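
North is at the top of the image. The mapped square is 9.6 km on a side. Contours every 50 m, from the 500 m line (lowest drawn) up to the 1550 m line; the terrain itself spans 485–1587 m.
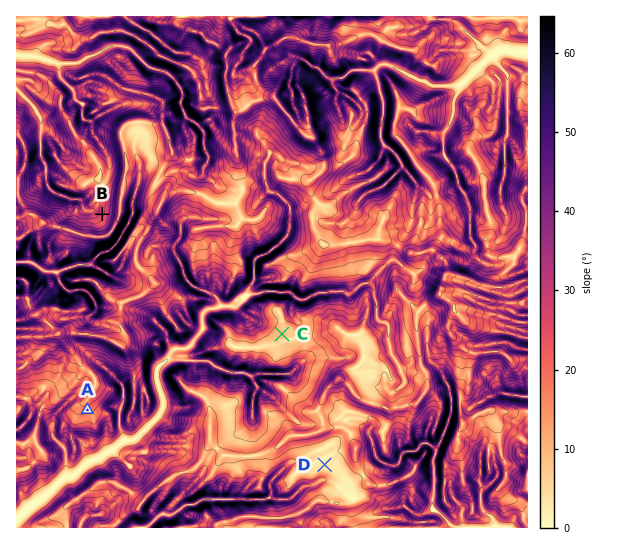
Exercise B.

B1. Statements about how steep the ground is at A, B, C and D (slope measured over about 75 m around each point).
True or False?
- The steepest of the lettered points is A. False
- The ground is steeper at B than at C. True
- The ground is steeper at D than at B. False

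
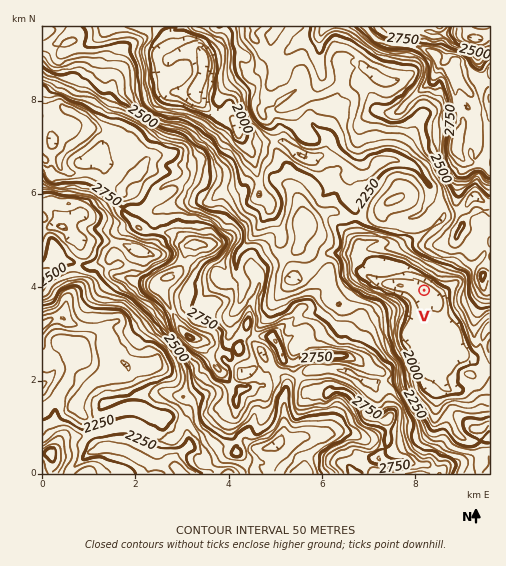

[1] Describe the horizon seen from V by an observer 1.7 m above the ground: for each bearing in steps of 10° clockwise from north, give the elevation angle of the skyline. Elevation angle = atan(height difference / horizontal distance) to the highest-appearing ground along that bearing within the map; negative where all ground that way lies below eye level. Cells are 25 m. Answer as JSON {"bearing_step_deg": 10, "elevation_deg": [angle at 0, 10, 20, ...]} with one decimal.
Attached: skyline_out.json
{"bearing_step_deg": 10, "elevation_deg": [27.9, 29.9, 30.7, 30.0, 28.3, 26.9, 24.9, 24.9, 27.3, 24.9, 21.0, 18.0, 14.7, 10.6, 5.5, 5.3, 8.2, 9.6, 12.2, 15.8, 18.2, 21.0, 21.8, 22.3, 22.9, 23.0, 19.4, 15.3, 14.2, 11.5, 11.3, 9.9, 12.6, 16.2, 19.7, 24.5]}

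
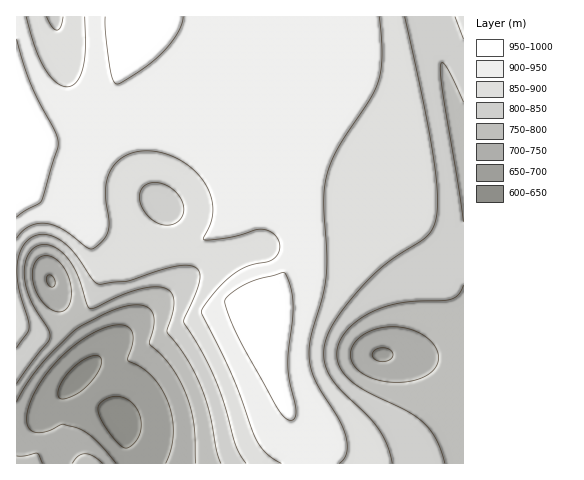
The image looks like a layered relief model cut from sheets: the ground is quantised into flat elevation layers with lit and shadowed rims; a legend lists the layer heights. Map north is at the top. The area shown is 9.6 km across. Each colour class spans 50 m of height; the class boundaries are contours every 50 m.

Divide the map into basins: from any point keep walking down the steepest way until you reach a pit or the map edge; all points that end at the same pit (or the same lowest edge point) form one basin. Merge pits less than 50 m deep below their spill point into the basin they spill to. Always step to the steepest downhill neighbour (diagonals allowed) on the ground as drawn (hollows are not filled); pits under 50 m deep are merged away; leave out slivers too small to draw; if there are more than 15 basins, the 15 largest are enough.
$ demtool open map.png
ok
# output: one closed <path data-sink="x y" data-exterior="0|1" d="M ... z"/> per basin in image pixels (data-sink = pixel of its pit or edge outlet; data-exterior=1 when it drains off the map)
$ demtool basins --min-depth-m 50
<path data-sink="382 355" data-exterior="0" d="M463 16l-347 1 2 15 20-1 15 6 14 11 31 33 25 36 15 30 11 34 6 35 10 1 12 4 9 8 5 10 1 19-2 7-6 9-22 20-2 5 0 9 13 61 17 47 14 25 4 23 156-1z"/><path data-sink="117 423" data-exterior="0" d="M138 31l-19 1 0 43-4 19-10 21-11 11-23 12-16 4-10-1-29-11 0 59 31 11 19 12 15 16 10 14 9 28 0 16-4 12-13 16-20 15-15 5-9 0-23-9 0 138 291 1 1-11-4-12-14-25-17-47-13-61 0-9 2-5 22-20 6-9 2-7-1-19-5-10-9-8-12-4-10-1-4-30-9-27-15-34-22-35-38-42-14-11z"/><path data-sink="55 17" data-exterior="1" d="M116 16l-100 1 0 112 2 1 27 11 18 0 22-9 20-17 8-14 6-26 0-42z"/><path data-sink="50 280" data-exterior="0" d="M18 190l-2 0 0 133 11 8 12 3 9 0 22-10 24-23 6-15-1-23-12-27-21-24-19-12z"/>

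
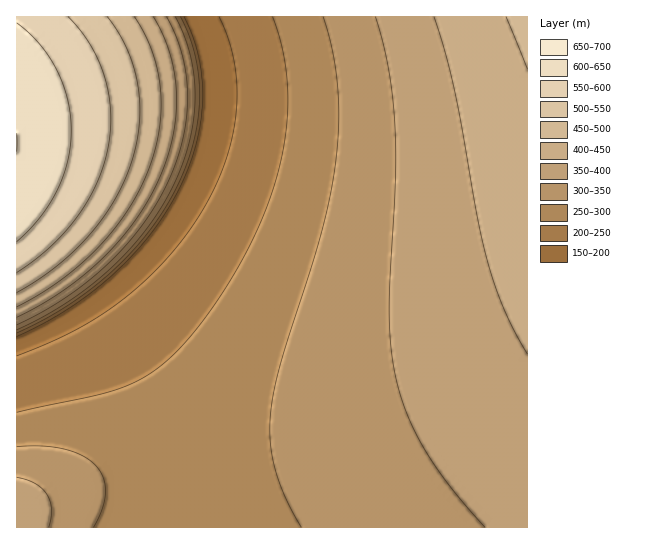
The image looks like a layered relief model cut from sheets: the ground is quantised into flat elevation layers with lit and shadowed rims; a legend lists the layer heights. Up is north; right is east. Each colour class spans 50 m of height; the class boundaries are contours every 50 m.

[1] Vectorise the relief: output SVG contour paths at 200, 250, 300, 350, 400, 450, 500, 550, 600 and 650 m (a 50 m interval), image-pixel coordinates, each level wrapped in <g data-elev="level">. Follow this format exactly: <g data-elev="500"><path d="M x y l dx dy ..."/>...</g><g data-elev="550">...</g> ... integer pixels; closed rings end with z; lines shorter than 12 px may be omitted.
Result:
<g data-elev="200"><path d="M17 336l46-24 26-17 22-19 19-18 19-21 15-22 13-22 10-20 8-24 5-22 3-24-1-21-3-25-6-19-9-21"/><path d="M219 17l9 21 6 23 3 24-1 25-3 25-7 26-11 25-12 24-16 24-19 23-21 22-22 19-23 16-25 15-27 13-33 14"/></g><g data-elev="250"><path d="M17 333l27-14 23-13 21-15 22-18 17-17 19-21 16-22 13-23 11-24 7-21 4-19 3-25-1-20-4-25-6-21-9-18"/><path d="M273 17l9 30 5 32 1 34-4 34-9 35-13 36-17 37-22 36-20 29-20 25-19 18-19 14-18 9-21 7-89 19"/></g><g data-elev="300"><path d="M94 527l8-18 3-16-2-15-8-13-13-10-19-6-21-3-25 1"/><path d="M17 330l24-12 23-13 21-15 22-19 20-19 18-21 14-21 12-21 10-20 8-25 4-22 2-23-1-23-4-21-5-18-10-20"/><path d="M323 17l10 34 5 36 1 38-4 40-6 34-9 38-42 137-6 25-2 23 1 25 5 26 10 26 15 28"/></g><g data-elev="350"><path d="M49 527l2-18-4-15-12-11-18-6"/><path d="M17 325l24-12 22-14 22-16 21-17 18-19 17-20 13-19 12-22 9-22 7-22 4-21 2-23-2-21-4-22-7-20-8-18"/><path d="M375 17l13 52 7 56 0 57-6 128 2 35 4 30 11 38 18 36 26 37 35 41"/></g><g data-elev="400"><path d="M17 317l24-12 21-14 21-16 18-16 18-18 15-19 13-20 11-21 9-22 6-21 3-21 1-22-2-21-5-20-7-19-10-18"/><path d="M434 17l11 34 9 39 23 127 11 45 16 48 23 44"/></g><g data-elev="450"><path d="M17 307l21-12 22-14 19-16 18-16 15-18 14-18 12-20 9-20 7-20 5-22 2-20 0-20-3-20-5-18-8-19-11-17"/><path d="M506 17l21 52"/></g><g data-elev="500"><path d="M17 293l38-26 18-15 16-16 13-17 12-18 10-19 7-19 5-20 3-18 1-20-2-19-4-19-7-17-9-17-11-16"/></g><g data-elev="550"><path d="M17 273l33-26 27-30 11-16 9-18 6-17 5-17 2-18 1-18-2-19-4-17-6-16-9-16-10-15-12-13"/></g><g data-elev="600"><path d="M17 242l23-24 17-28 11-29 3-31-3-31-11-29-18-26-22-21"/></g><g data-elev="650"><path d="M17 152l0-19"/></g>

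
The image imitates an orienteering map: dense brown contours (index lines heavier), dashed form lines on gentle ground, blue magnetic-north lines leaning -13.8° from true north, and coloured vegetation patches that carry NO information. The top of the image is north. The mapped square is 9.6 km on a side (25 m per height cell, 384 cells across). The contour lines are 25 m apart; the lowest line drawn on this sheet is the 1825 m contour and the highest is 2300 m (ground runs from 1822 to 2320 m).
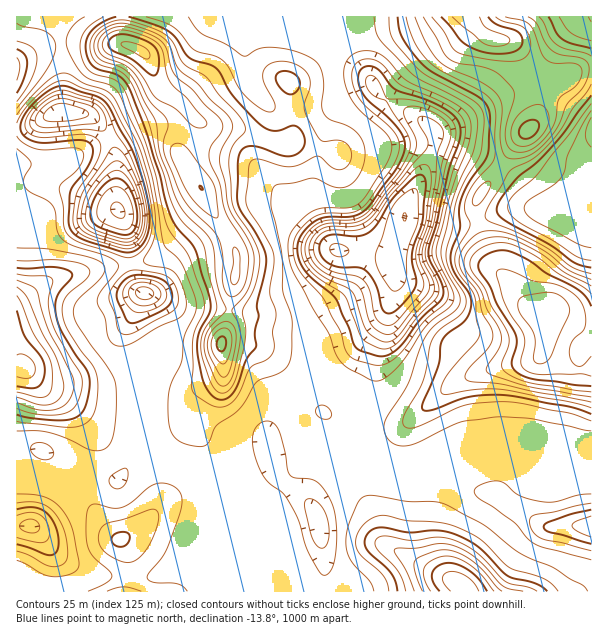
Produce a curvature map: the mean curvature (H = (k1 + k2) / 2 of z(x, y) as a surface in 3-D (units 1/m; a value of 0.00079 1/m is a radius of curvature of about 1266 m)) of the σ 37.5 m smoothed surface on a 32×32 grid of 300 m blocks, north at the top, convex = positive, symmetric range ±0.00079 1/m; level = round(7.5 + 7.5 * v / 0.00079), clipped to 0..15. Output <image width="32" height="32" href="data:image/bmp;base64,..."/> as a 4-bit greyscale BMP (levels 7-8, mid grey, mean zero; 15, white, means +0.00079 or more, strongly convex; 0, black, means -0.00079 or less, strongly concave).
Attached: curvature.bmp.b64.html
<image width="32" height="32" href="data:image/bmp;base64,Qk12AgAAAAAAAHYAAAAoAAAAIAAAACAAAAABAAQAAAAAAAACAAATCwAAEwsAABAAAAAAAAAAAAAAABEREQAiIiIAMzMzAERERABVVVUAZmZmAHd3dwCIiIgAmZmZAKqqqgC7u7sAzMzMAN3d3QDu7u4A////AImYQzRniIiId4ZGnN10d2inV2eGd4d4iIZ2eavJVGeJhVmcqHeIh4lli9uJlleYmBF4mql3d3iKNYmFZ2Z5YjJFmIZ6h4h4mDeHh3Z4hWiHqpiFaIeIiIZph2d4dleZmZiIdmh3iIhpiIhnd3iIiIh1Z4hod4iGaHeIiIiIiIiIVGeIaIiHhWiId3hmiHd3d2aIeGaJdnd4iIh6plZnZVWMuXd2eWlXiIiHdrt1VEVWupp3h3hvVXd4iHdquoiau8uJZ4h0b1V3iYh5eIq765iphWeZc79Zh4lnSJp2ZppmiGWGWqWfhmeZljS7pjaJeHhFmVeFOFiHiIYkiWeLupuIZWYAN1u1aKqpVDM0qprLe8uqZ3eL52qGiVQlrLl5h1aKzc6GeOiYIUdTrM26y1RniIULd1rWiAA2cmyJq4VGeZIBCZidhXuEl0MKl2Q1Z4m3IwmZyiV4rO4xKb9jVnhmeVEqm9lWZ3eMogae13d4iKyDSKyGZWdYmNgVmLdleKq9s1j5d0ere7e8Y4d7tUg0inSJl5qJinZ5yVFHff1mMAAHiHq6hlhmmnMTZWmsiaYWZ2y7d2R6Z6RFeXZ4eImKipNsl4hXzYiAWoiZh3jMmHa5r4WIZ4dodHeapmd4rXdl7/+UVndmeJmIl5retlVndWuEVnd3eHiHaHebmrdW"/>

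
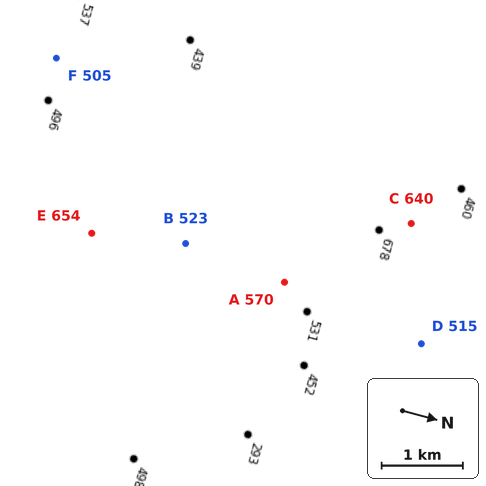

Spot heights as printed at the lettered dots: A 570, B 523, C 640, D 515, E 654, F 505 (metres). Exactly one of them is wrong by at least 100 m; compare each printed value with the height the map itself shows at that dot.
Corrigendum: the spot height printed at E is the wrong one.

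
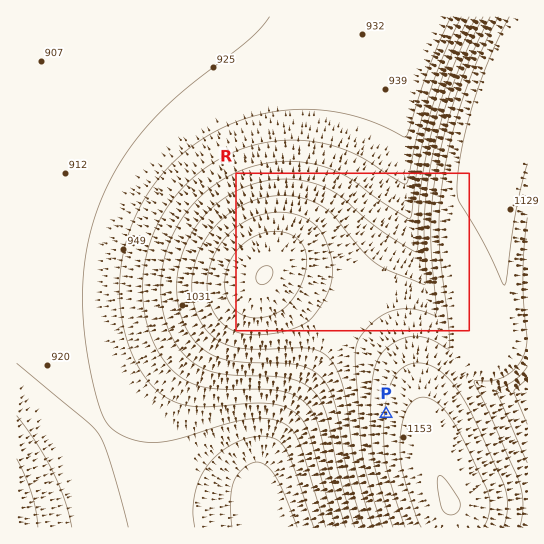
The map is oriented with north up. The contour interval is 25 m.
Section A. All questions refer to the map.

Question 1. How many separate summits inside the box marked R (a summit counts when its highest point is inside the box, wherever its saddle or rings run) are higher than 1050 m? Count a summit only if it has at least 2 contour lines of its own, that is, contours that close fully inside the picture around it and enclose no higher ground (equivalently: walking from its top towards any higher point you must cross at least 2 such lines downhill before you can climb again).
1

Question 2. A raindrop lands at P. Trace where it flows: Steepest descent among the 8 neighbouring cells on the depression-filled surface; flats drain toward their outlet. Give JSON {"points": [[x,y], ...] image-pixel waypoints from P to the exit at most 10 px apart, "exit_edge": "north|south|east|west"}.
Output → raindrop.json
{"points": [[386, 414], [375, 414], [365, 414], [354, 414], [343, 414], [333, 414], [322, 414], [311, 422], [301, 433], [290, 443], [279, 454], [269, 465], [262, 475], [262, 486], [262, 497], [262, 507], [265, 518], [267, 527]], "exit_edge": "south"}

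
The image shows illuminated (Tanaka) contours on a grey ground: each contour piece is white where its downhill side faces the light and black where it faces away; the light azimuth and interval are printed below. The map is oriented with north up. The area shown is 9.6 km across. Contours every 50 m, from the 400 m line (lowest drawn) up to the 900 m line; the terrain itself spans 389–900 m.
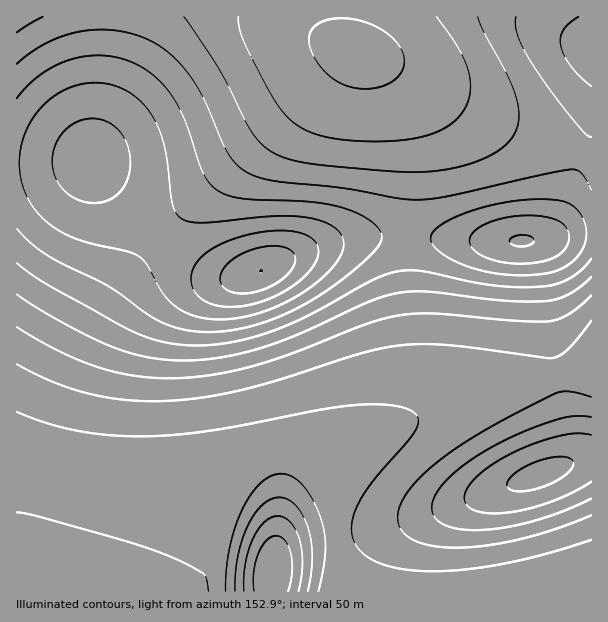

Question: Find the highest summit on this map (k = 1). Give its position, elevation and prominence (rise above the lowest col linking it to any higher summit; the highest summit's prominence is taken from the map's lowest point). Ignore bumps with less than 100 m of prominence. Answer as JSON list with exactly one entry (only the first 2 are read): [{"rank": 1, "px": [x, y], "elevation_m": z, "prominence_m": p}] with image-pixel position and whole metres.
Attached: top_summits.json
[{"rank": 1, "px": [261, 272], "elevation_m": 900, "prominence_m": 511}]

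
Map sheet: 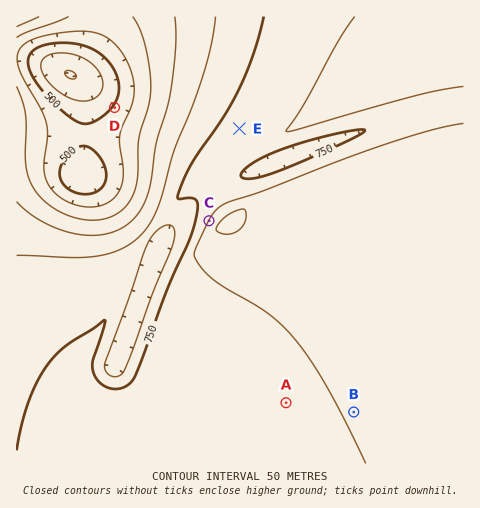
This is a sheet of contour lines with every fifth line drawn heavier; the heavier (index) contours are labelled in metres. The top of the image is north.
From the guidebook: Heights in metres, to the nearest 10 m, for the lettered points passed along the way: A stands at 790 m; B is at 800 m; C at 800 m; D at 510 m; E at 770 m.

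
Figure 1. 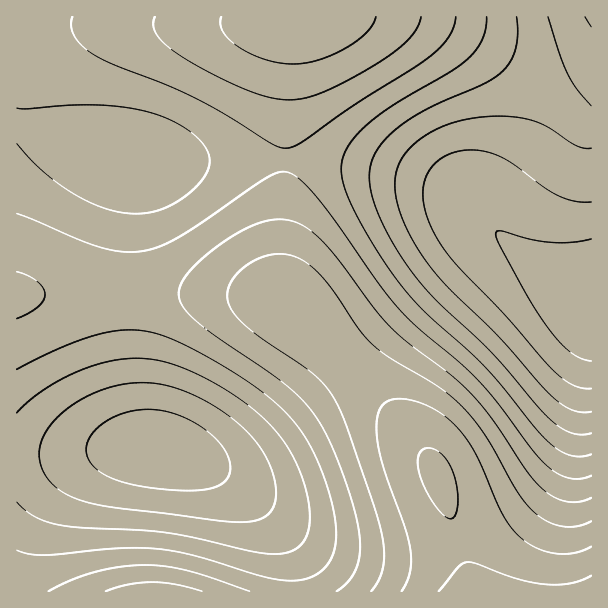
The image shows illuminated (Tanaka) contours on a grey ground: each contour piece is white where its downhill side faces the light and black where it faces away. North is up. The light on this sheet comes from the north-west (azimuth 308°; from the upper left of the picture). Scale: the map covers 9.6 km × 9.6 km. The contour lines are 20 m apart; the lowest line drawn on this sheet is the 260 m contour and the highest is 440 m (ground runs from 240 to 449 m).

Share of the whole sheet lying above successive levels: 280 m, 93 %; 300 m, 85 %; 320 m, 75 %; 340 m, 61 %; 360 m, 44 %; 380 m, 27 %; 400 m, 16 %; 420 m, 7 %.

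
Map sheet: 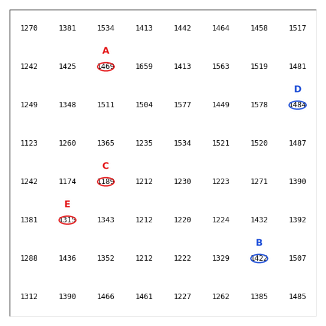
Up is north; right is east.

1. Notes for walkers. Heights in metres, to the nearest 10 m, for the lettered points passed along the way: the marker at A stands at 1470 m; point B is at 1420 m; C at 1190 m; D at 1480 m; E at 1310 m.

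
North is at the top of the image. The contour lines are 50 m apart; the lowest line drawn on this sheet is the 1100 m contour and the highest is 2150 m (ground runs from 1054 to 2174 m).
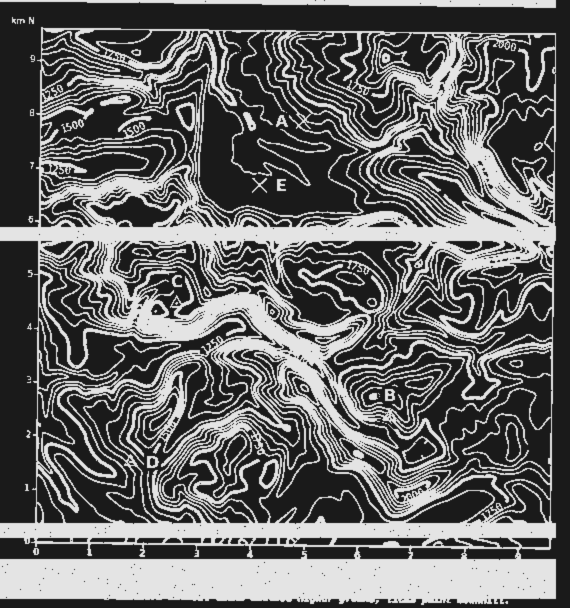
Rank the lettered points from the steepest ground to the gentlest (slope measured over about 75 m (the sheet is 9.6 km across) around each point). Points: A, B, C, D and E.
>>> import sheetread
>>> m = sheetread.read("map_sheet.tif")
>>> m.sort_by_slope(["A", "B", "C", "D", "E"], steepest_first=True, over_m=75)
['B', 'D', 'A', 'C', 'E']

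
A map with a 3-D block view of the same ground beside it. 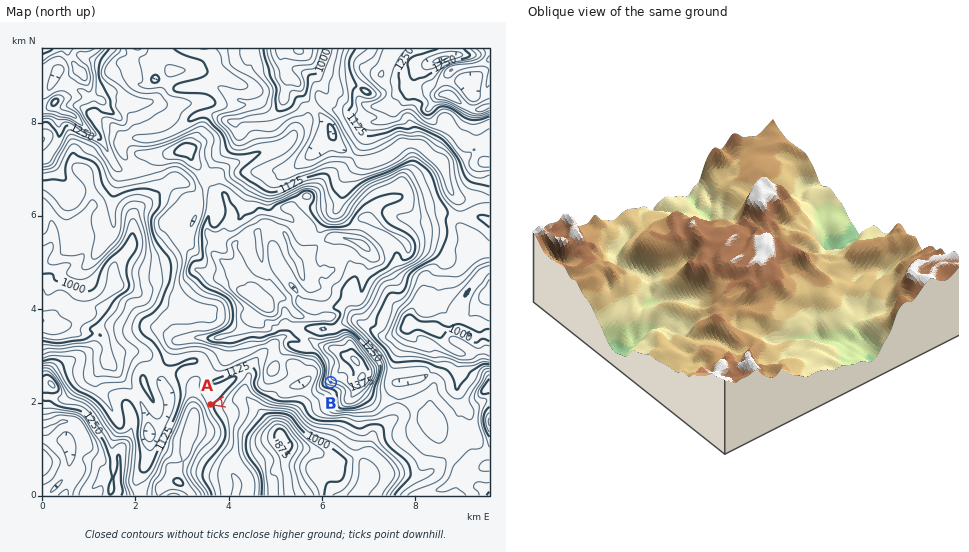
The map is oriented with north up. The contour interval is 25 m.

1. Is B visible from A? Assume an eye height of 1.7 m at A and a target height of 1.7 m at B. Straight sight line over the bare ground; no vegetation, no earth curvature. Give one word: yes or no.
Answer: yes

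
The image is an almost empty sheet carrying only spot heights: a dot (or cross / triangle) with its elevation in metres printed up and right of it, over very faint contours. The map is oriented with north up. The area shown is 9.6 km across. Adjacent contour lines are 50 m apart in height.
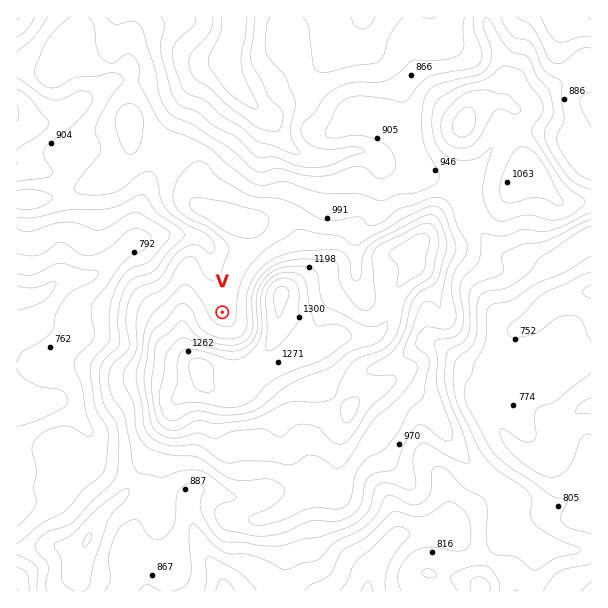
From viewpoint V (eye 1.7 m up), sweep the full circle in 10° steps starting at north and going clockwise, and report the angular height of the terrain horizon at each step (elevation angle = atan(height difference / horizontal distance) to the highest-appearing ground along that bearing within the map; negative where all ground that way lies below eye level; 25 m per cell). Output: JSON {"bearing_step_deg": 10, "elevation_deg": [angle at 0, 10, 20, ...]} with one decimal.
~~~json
{"bearing_step_deg": 10, "elevation_deg": [2.0, 2.2, 1.3, 0.8, 3.5, 9.1, 15.5, 19.0, 19.9, 19.9, 19.4, 18.3, 17.0, 15.9, 15.1, 14.5, 14.3, 14.8, 15.7, 16.7, 17.3, 16.6, 14.9, 13.0, 11.5, 10.3, 9.3, 8.0, 6.2, 4.2, 2.4, 0.8, -0.5, -0.5, -0.2, 1.0]}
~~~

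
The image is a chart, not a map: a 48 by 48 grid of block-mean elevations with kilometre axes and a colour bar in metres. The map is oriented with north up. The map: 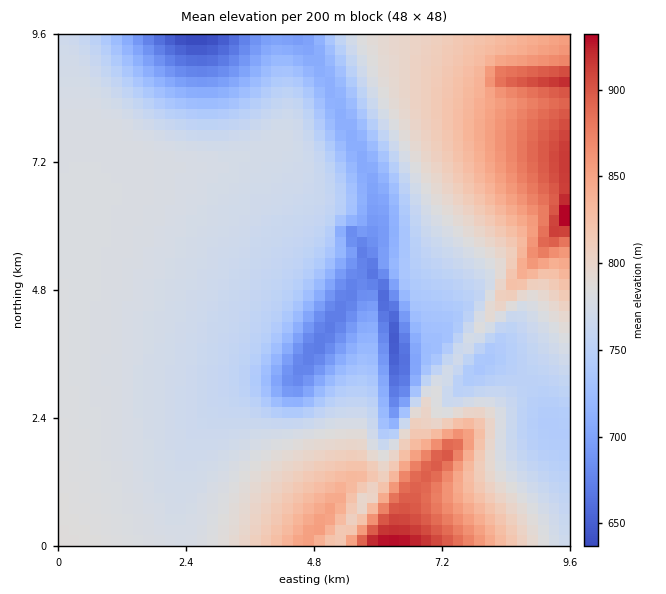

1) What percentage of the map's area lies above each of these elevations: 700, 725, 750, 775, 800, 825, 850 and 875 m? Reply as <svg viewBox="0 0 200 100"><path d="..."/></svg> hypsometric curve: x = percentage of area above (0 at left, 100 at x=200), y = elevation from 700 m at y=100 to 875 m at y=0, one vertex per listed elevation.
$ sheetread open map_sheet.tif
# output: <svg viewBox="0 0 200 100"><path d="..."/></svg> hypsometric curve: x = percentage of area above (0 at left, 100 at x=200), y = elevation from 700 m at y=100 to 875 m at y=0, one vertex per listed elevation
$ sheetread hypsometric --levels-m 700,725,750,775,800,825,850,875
<svg viewBox="0 0 200 100"><path d="M187 100l-13-14-20-15-55-14-55-14-15-14-11-15-7-14"/></svg>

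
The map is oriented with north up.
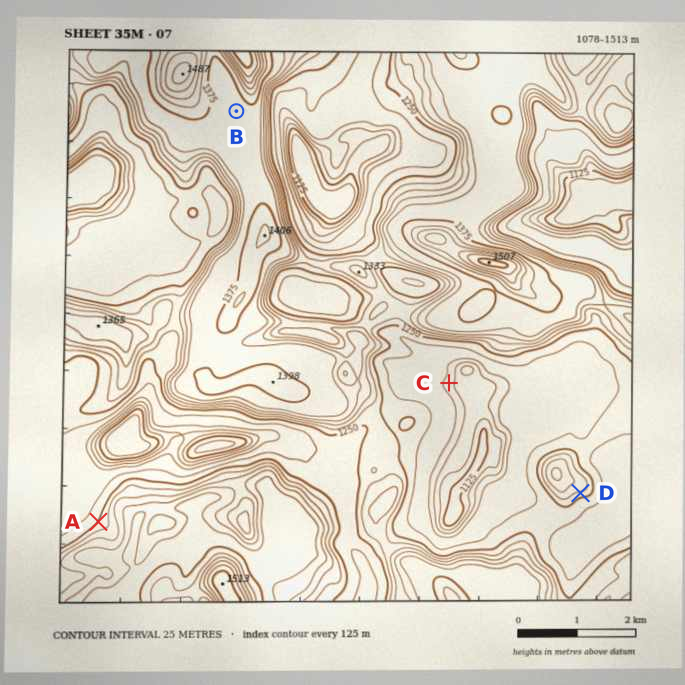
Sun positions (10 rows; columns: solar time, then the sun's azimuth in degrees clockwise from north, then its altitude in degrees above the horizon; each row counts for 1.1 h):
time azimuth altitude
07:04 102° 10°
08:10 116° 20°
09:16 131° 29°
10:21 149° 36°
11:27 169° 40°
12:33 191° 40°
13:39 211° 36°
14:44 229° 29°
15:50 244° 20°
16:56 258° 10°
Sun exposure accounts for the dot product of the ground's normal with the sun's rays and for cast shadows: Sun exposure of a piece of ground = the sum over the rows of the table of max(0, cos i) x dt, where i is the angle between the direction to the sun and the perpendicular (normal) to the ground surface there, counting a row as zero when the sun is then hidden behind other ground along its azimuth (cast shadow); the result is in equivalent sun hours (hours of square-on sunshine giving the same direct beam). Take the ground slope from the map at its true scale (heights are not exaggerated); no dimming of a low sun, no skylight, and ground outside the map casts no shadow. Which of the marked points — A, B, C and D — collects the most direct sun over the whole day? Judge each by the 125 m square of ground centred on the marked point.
D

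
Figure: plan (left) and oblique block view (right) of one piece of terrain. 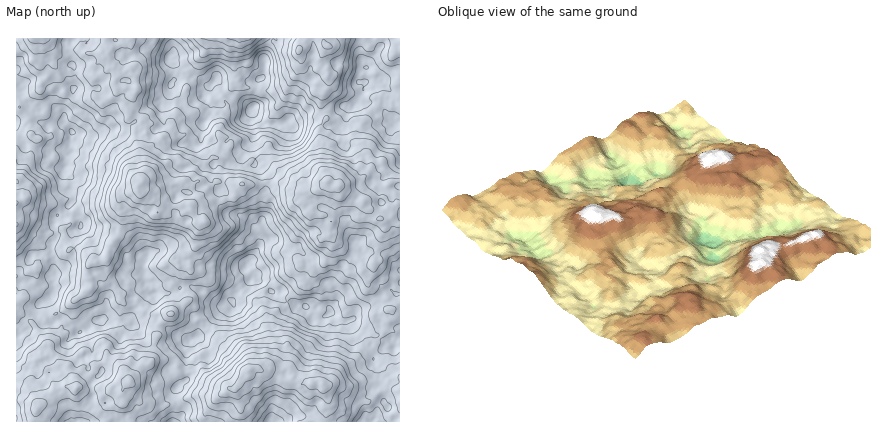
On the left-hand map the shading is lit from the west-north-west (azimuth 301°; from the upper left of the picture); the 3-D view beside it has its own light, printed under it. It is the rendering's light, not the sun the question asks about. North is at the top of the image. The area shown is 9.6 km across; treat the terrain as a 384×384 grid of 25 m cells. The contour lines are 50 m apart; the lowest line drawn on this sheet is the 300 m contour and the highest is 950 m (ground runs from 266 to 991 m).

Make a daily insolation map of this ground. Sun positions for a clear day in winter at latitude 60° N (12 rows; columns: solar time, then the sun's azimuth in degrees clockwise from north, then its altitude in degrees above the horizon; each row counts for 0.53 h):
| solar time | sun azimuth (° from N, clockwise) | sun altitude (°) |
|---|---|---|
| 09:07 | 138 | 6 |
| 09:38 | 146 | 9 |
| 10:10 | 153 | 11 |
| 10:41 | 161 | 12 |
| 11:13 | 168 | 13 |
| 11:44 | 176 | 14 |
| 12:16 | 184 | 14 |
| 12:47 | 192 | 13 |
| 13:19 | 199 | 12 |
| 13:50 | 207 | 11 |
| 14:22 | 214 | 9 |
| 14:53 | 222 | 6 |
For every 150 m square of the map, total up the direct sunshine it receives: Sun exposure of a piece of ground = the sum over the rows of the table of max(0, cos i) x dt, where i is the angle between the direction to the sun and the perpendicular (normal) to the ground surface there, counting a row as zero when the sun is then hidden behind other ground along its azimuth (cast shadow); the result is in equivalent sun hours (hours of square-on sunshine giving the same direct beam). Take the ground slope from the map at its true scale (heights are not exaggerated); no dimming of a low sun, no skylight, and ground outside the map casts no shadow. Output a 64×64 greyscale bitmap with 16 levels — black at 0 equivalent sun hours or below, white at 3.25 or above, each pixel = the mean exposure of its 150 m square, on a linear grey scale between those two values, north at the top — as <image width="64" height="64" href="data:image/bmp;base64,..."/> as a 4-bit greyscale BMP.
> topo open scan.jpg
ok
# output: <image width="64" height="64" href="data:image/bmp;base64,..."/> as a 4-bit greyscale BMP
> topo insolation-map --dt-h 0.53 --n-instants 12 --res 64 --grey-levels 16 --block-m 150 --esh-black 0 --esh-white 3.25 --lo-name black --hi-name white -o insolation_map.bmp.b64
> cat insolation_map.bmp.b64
<image width="64" height="64" href="data:image/bmp;base64,Qk12CAAAAAAAAHYAAAAoAAAAQAAAAEAAAAABAAQAAAAAAAAIAAATCwAAEwsAABAAAAAAAAAAAAAAABEREQAiIiIAMzMzAERERABVVVUAZmZmAHd3dwCIiIgAmZmZAKqqqgC7u7sAzMzMAN3d3QDu7u4A////AGh4eZu7qrt3qXebyc7qiKy8u87LupuXIUdnmarJeYiWd4mHiczLqJmtyrqrzdpUWMy5mqusy7lZl3iql5q6dCiGVId2iql2Z8y5mYd5mYd4zLmHibu7qKq6eahWacp0V3MyJHq9yVaJdop1RVInupiM7duYu8mqzMupdliGWIeXMxAUaLy6mJqJeIZEQxEmZEau2rzM7v/cq+ypupdUi4dEEQFGh5dWVWastkZmIiEiQ1Z6mb3u3dqsqZqXhlRFU1MyNBERAjABRmZXZFiVEjMiEDarq8uphmVTNlMkZUMzMiIxEyERMQAjIkaFRIp0IRAAJpmLpzIhAAABIhIyMzUiJFVSMAI1NEMQJrplZDMgAAAkVoZ2VSAAAAAjMRIkUiR3MjQxAkRlMQEmiadDIhAAABABEjMiIQAAABNEQTQhE0RlIAEgADMQAhEUVDECIAAAAAAAAiAQAAAAACNEMQAiESMQADYzQgAAAAAREAABEQAQAAAAAAAAAAAAAlYxADEBRUAAACUyAAAAAiIRAAAiEREAAAABAAAAAAABNGREMxIRIwAAEiAAAAAmYyIRAjIRAAAAAAEAAAAAARE0V3ZDMwABMAAAAAAAADRUVWVEMhAAAAAAAAAAAAAAARNYmHVRAAIiEAAAAAACEjepdmQgAAAAAAAAAAAAAAACRUZ2dlIhEkdkEAASITRDjdqGYwAAAAAAAAAAAAAAERJWeKt2EUaGeHVDEUVWdUabp1QhAAAAAAAAAAAAAAA1Q0Z3d1QzIijMqYiImrhUIzEkeWIQAAAAAAAAAAABEkZkMld2aHQQFI3e/IerdlIAAAN3MiIAAAEAAAAAASRDR5h2YhNHiXIjNJ3KiXVVMQAAASM1VSAAEQAAAUeImqhli7hEMTNGeGMgOLrKdVRFQzERACaHRDIQAAADe92pmHaJy5U2M1ZmRCJTV6pyJUI2VmRFmqdVMgAAE1d5mZd5uoiXeoZ2aVNFVVdnh0NERXh4nN2pdkMxERE5y5d6mYq8qXqph0i5dkRVVkd4dVVVeauru6hlUhAiI1ibuIq+you6m8lkhTV3eFRXu7upZmeaual2VWZEIQKIdWZ6h63sh3eZqneEI1iZh2Vnq6mHVCJHZFaZd3d0RFnKZXVUacuolUV4i7hDVoq3ZDNXiHZVMhJIiZmpqt65q5l2MUeKzflUQ0bMy7qGZWdRACWbuad0MzRLy87cvv6FVFVFrvzMqGVmiqq8uXVEEREBRorKrNqXVoisz+3LvKYhR4i97bp1NYiszMyYaGQxAAMyOJu93bq6vf797smYl1V4vct4h2eZaKq8yqd2ZkEAFEQmm97v///s7crO66ipqqq9pVVmety5i6upqXQjVSI1ZXrN/////sust0V4Z2aburztmJec3t3JmjZ5ZTASRnqr3Mze//7JdUREISaad3rMzcu5Znmry5eVVXd3ZUV5t5uqmsyap2i4MTVEV6vcq7/bmGVZuXmnM0V3l4q3I0eImKmt25Zml2dTNbzv///ru8hERYmsunUSRnuYZVVkaFVGib3rp2USQ0RWnO3LzbmXhmaavep2hTQ0E1dTIiRDU0Vpy7uGQyAAJCIljMuoqWVXm93rmXISVDIyNYYzREMjQ0VYdnVEVDMUZEZ5q5h2ZVZou5qYMREjMWIiRUMzESMyE2ZpYzVodXM4dld3Z2ZDVEVnZFVTISRWIgACIAIzRUIkRENWQhIjIiISAAABIiMiEiMxITN1QRIAAAARJFVVQjQxATMiAAAAAAAAAAAjIgEjIQEREjZFEAAiE1U0VmVUQhAAAjMhAAAAAAAAASIQABIQAAACE0MRESVDZlQiMzMxAAAAAiIRATMgAAEiEAAAEAAAAAAAE1QQJEMzMjUzJCAAAAAAAAABIzIAABEAAAAAAAAAATIAEiElZUVVQyMiIQAAABAAAAABFDEAARAAAAAAAAASIwABJHmoh1Q0QhEAAQACRCERASJDVRABEAAAAAAAARERAABYdEVFUzI0MhIhARAkRFMQJmMREAAAAAABAAAAAAAAATQSEDM1d3dUI0MhIAEyIgARAAAAAAAAAAIAAAAAABEQRDJFQ2mYeJd3Y0VDAkMSEAAQAAAAAAAAEhEREBIzMiKGZ6l2aamJl2aIVTIRNFZjEAEAAAASEAE0NDIQETNFVrdWVmeIiKuqmYdBIgAiJFMREzEAAUZERlNlQQAAA1aJZWZlisqsy5l3aJQBAAEQESETMxADVYiHeahkIQATVnc2mqi9t4iXWcmad2QhE0MQNFNWZodnqpiuvs3HMzRWRDSdzKmERFRFmGe5djEUZjISNnm7upibvbyqvbliEiMjd1d4l0VGZXhmZVaHUhJWVCImiXVDSJurlmaqZCMhI1aGRGmJi7qrdWQkRHiGQhNnUUaGMgFGev2VaZh3REVDR3qnaZiJmWaGR5dnZ3dkRYl2VmV2ZWeZu6iJiJqomHdmV6yml2RUVmd1ZmdkI0Rq26qZd6qWZ3mriZUyioQkipaayYhmZWZod1MjRFQiNpvO7duqqVNHiHmoZDJWZXic67d3iJmaq4iXRCETV2NUWM7v///aZ4mJunZ6vJd5qYiszKq6hnmGVUV2iDN5qWeHa+7u//7uuXaJmIztqIzcZFiKqqqFQjASRWmYh3qYmqzavOzu///WNENoiHiJqXdkRYrMqYhlM0RlRXd4mru73czMzdzt7HRSEUhzIlmYVKpl"/>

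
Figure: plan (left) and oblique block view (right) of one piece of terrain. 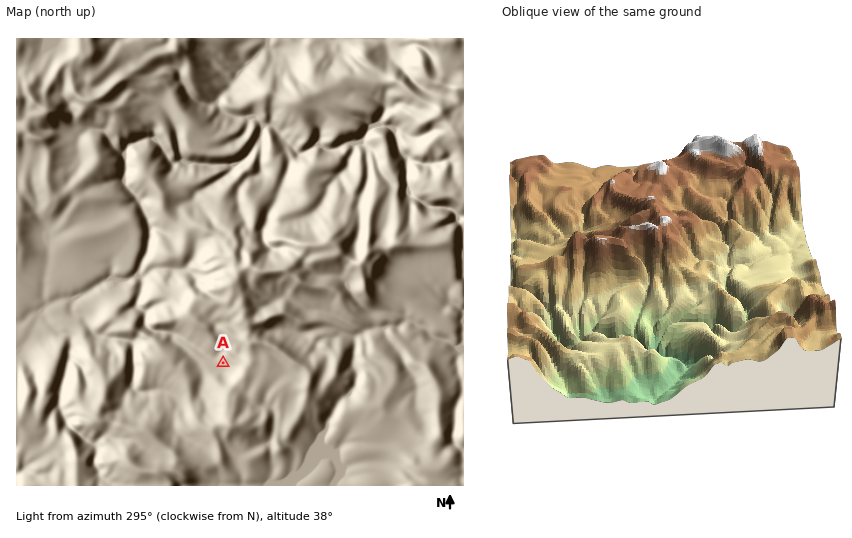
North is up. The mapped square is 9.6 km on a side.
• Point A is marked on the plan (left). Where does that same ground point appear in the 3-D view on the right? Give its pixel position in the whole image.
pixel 669 207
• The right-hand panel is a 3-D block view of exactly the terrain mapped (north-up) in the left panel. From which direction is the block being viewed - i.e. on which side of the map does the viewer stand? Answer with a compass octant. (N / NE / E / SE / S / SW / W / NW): N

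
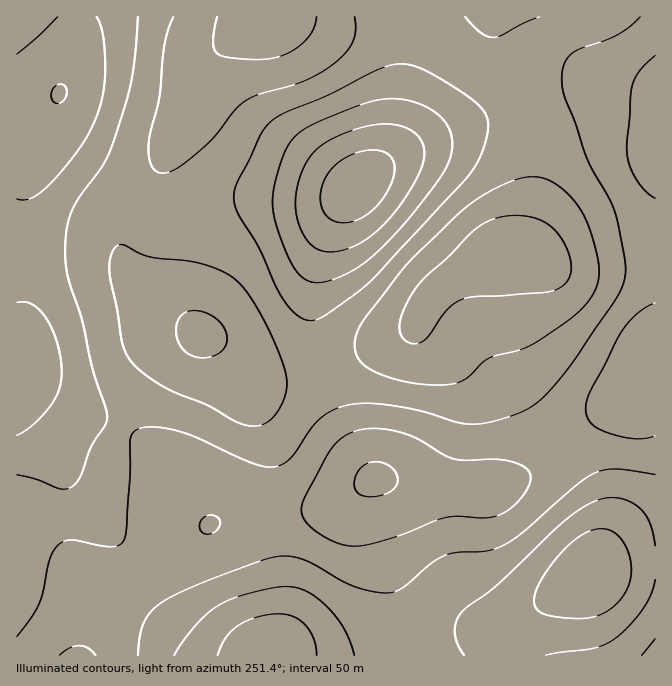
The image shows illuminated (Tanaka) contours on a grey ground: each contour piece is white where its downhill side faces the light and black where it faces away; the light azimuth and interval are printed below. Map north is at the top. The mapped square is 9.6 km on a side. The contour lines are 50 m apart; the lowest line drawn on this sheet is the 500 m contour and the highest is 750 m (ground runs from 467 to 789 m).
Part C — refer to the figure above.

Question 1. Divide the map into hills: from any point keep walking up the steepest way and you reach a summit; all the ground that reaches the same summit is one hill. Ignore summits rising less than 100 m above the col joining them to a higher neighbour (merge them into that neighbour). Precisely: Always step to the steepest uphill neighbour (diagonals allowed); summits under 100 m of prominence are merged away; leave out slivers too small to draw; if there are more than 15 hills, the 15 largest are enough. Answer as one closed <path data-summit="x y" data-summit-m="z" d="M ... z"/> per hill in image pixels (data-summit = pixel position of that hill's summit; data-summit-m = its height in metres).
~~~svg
<path data-summit="268 17" data-summit-m="785" d="M655 16l-577 1 0 15-10 38-14 37-26 50-5 25-2 46 5 40 0 25-7 42-3 8 1 313 63 0 8-36 14-17 53-25 55-54 7-3 20-5 47-2 44-6 19-9 30-21 50 10 63 1 34-13 20-12 51-46 32-19 16-12 8-15 5-4z"/><path data-summit="592 575" data-summit-m="789" d="M655 369l-4 3-3 8-9 11-44 27-51 46-44 22-10 3-43 0-33-3-37-8-4 4-2 32 22 80 5 46 4 16 254-1z"/><path data-summit="268 652" data-summit-m="786" d="M372 481l-25 18-19 9-44 6-47 2-27 8-55 54-21 11-27 10-14 13-7 13-5 30 319 1-7-62-22-80z"/>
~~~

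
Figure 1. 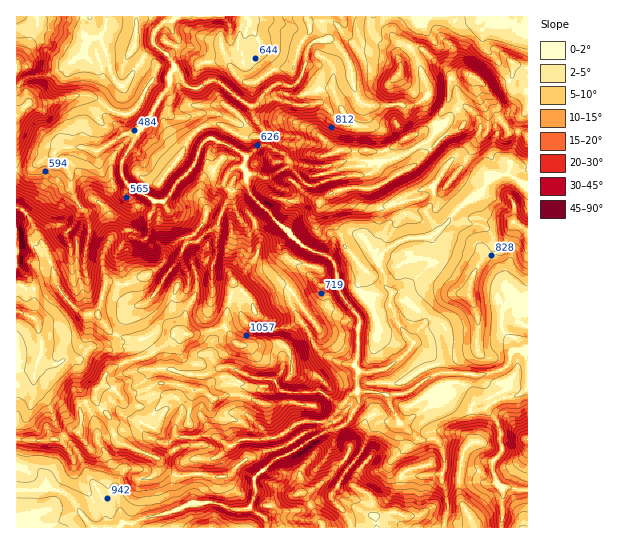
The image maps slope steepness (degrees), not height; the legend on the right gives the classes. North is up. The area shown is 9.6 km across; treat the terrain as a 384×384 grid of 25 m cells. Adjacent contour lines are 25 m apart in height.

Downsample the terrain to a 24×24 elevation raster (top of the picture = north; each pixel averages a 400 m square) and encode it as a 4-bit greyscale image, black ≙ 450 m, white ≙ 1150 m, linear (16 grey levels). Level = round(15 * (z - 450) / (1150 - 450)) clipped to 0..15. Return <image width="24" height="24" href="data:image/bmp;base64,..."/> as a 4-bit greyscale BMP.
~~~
<image width="24" height="24" href="data:image/bmp;base64,Qk2WAQAAAAAAAHYAAAAoAAAAGAAAABgAAAABAAQAAAAAACABAAATCwAAEwsAABAAAAAAAAAAAAAAABEREQAiIiIAMzMzAERERABVVVUAZmZmAHd3dwCIiIgAmZmZAKqqqgC7u7sAzMzMAN3d3QDu7u4A////ALu6qqq7qr3s3cu7mru7u7urqs7My6qqibu7vNzMub3LqZiZiczd3dy6upqqqHiZis3u7dy7qYh3dmeJirze7tzMvKl1ZmZneKvO7d3cy6mFVWZmdqq87d3MzLp1VWZmZqq7zd7d7cl1VlZodqq93N7d3Kh2VmZ4d6vN3M3M3Jh1ZmeId6u73czLypdVZmeId5uqu7qqqXZWZnd4iKqIl3d3iFVnZnZ4iZhmdTRlZliYd3d3iXVFQyNVRXm7qYd3eEMzM0NENGiau6iHd0IiIjQzNGiru7qId1MiISMzRWiYibuqmXUzMhI0RGZ3aIq7qXUzIiEjNEZmeYi8qGMiIiEzRVVmeZm7iFMhIhE0RFZmeIiXd1QhEhEjNFZmeHd2Zg=="/>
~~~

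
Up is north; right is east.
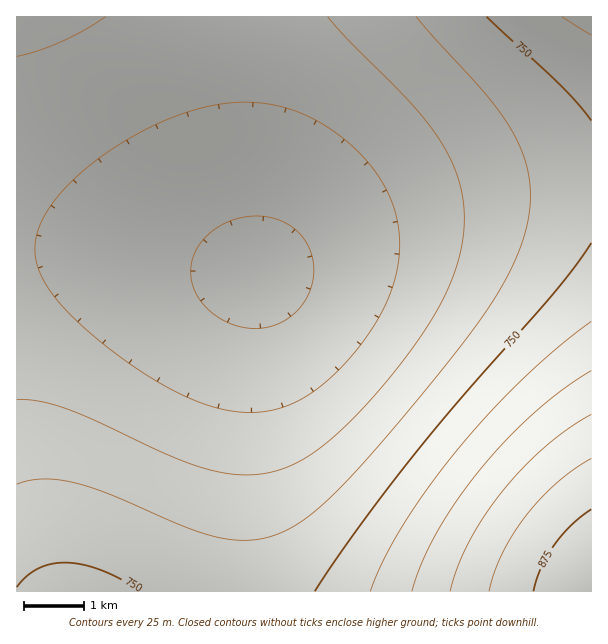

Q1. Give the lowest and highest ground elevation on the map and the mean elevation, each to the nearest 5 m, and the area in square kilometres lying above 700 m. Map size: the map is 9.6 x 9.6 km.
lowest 645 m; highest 895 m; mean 710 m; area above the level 45.4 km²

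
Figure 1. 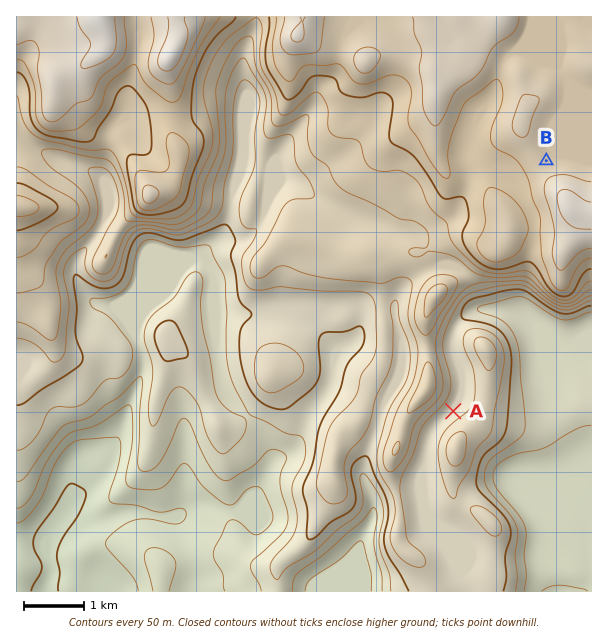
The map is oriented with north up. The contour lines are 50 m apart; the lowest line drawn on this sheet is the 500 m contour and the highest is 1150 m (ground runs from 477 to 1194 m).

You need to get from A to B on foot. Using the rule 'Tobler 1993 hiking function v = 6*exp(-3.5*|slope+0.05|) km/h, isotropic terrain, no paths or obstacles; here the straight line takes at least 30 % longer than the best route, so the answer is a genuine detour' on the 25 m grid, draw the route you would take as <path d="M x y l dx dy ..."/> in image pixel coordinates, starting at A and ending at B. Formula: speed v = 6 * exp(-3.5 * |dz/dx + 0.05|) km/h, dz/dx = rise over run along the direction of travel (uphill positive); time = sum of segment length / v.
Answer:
<path d="M453 411l2-3 0-96 9-18 15-15 6-3 13 0 15-7 8-8 13-27 0-4 3-6 0-45 9-18"/>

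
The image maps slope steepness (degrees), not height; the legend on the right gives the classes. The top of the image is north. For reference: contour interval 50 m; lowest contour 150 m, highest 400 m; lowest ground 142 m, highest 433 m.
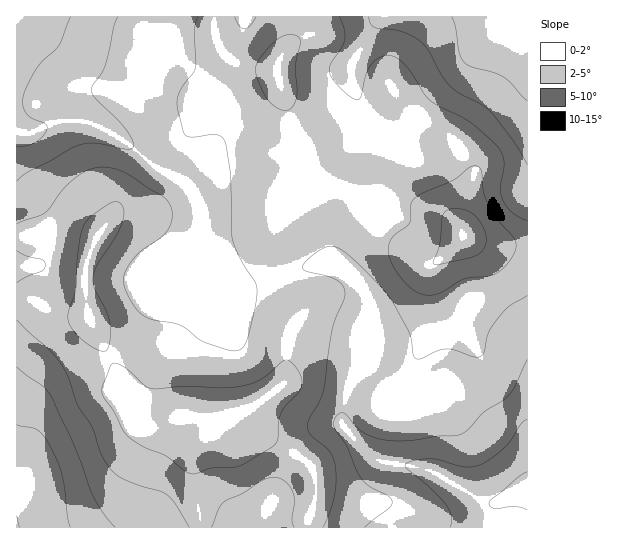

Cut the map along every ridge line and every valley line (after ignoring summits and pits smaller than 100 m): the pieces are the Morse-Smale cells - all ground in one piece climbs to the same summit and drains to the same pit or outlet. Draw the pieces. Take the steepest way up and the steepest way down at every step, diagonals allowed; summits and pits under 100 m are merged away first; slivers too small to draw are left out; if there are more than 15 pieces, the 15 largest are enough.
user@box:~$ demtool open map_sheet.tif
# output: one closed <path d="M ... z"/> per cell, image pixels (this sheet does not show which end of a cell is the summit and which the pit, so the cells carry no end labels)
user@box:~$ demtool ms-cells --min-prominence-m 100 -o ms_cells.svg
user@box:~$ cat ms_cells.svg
<path d="M214 16l-198 1 0 218 13 1 20-7 24-1 24 9-10 25-3 16 4 36 31 61 5 22 8 12 10 7 8 3 39-2 12 6 8 10 2-4 12-12 36-14 16-12 10-13 2-35 6-17 0-12-18-37-3-11 0-25 11-43 14-15 7-5-1-27-12-26-14-54-34-6-14-6-10-13-4-12z"/><path d="M306 177l-9 6-14 15-11 43 0 25 3 11 18 37 0 12-6 17-2 35-10 13-16 12-27 11 10 3 16 15 27 15 27 20 4 16 0 12-7 22 0 11 218 0 1-282-38-2-27-8-24 24-5 3-8 0-33-27-39-41-9-6z"/><path d="M527 16l-230 0-2 21-16 25-2 13 14 50 10 21 3 31 41 12 9 6 39 41 33 27 8 0 5-3 24-24 27 8 37 1z"/><path d="M29 300l-13 1 1 227 291-1 8-32 0-12-3-13-8-10-47-28-20-17-15 2-12 12-2 4-8-10-12-6-39 2-11-4-7-6-8-12-5-22-30-58-3-2-17 0-14-3z"/><path d="M73 228l-16 0-28 8-13 1 1 63 17 1 27 12 28 2-5-37 3-16 10-25z"/><path d="M295 16l-80 0 0 18 5 15 9 10 20 8 28 4 7-20 11-14z"/>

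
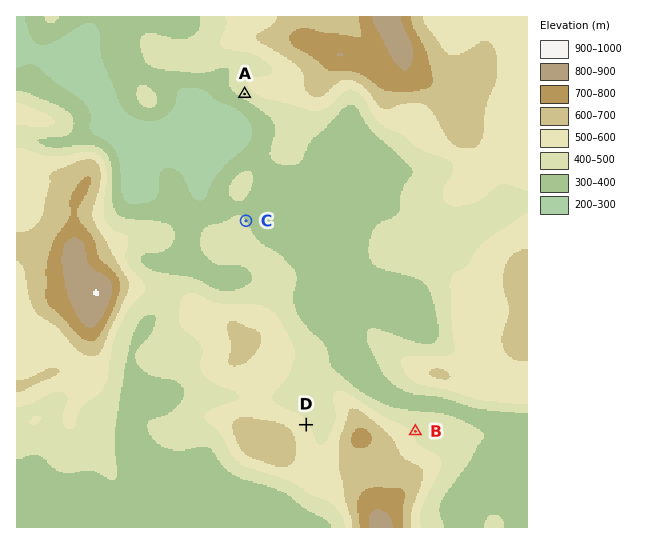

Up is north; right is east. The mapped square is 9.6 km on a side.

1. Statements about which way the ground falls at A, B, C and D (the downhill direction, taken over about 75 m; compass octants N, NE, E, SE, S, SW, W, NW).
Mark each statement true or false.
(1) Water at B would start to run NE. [true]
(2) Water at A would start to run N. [false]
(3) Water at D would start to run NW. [false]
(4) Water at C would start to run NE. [true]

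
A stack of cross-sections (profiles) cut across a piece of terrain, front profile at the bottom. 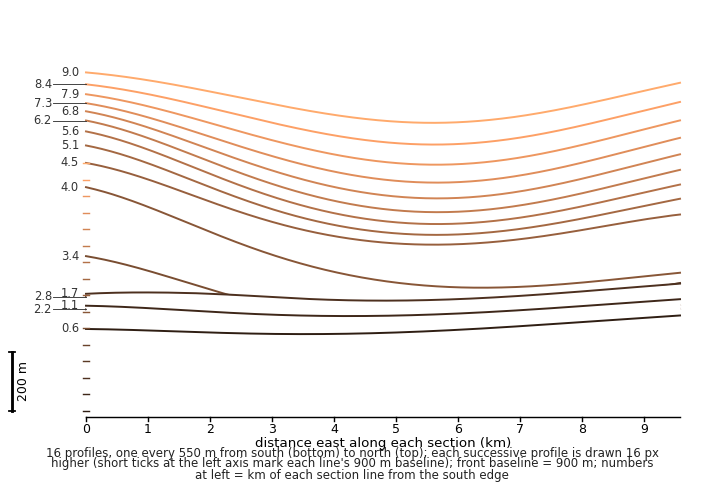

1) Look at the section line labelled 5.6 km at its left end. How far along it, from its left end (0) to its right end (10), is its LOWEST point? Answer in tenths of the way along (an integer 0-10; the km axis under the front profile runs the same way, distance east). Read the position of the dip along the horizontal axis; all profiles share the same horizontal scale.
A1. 6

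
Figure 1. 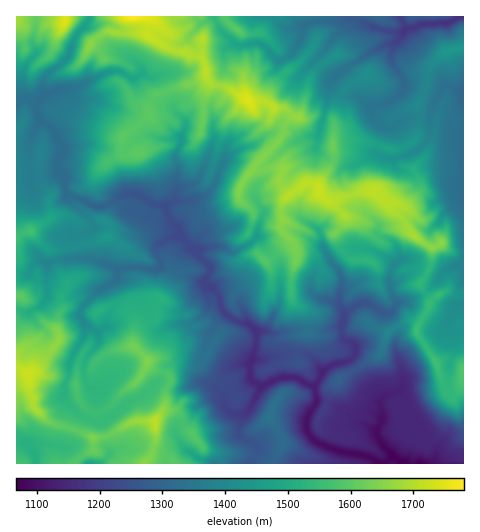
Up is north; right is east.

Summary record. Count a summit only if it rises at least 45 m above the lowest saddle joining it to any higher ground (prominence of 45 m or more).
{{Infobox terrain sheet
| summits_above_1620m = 5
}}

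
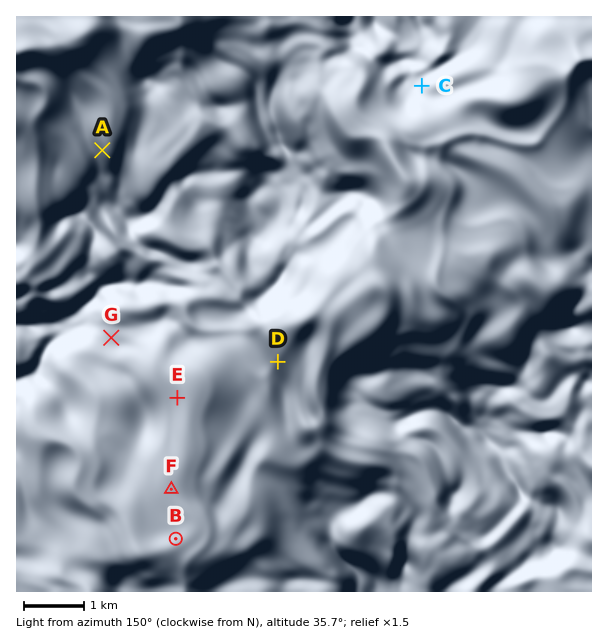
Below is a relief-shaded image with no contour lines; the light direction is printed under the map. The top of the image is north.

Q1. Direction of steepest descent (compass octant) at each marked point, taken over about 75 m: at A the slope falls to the NE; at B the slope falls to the SE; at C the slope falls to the SE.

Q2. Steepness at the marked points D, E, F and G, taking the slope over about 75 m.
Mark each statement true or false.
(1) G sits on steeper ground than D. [false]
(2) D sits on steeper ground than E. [true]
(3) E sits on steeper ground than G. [true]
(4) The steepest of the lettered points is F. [false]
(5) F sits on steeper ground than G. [false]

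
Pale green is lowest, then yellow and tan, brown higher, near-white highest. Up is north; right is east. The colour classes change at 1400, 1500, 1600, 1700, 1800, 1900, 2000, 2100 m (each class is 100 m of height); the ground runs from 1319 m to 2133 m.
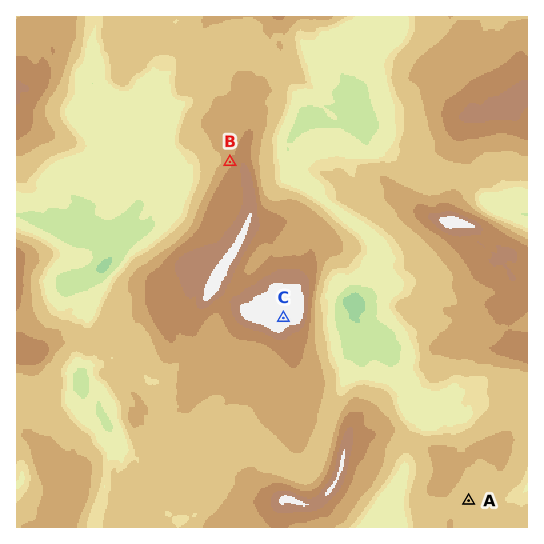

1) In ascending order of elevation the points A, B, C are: A B C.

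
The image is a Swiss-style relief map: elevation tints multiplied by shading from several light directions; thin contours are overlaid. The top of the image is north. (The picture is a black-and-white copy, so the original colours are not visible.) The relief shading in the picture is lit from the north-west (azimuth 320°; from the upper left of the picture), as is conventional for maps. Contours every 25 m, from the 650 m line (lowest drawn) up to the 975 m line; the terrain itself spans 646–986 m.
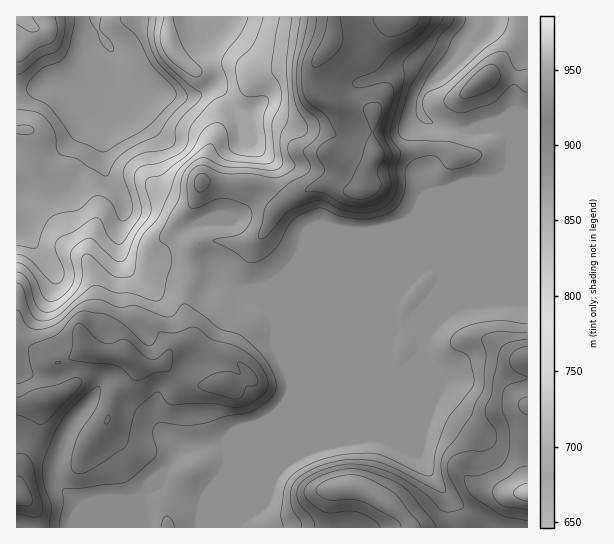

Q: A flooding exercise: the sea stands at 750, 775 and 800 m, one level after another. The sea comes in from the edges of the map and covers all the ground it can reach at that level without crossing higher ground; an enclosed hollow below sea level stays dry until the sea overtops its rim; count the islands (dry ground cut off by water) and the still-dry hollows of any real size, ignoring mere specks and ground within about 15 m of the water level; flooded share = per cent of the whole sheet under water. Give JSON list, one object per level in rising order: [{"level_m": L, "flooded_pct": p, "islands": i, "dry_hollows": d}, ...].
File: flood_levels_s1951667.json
[{"level_m": 750, "flooded_pct": 14, "islands": 0, "dry_hollows": 0}, {"level_m": 775, "flooded_pct": 18, "islands": 0, "dry_hollows": 0}, {"level_m": 800, "flooded_pct": 21, "islands": 0, "dry_hollows": 0}]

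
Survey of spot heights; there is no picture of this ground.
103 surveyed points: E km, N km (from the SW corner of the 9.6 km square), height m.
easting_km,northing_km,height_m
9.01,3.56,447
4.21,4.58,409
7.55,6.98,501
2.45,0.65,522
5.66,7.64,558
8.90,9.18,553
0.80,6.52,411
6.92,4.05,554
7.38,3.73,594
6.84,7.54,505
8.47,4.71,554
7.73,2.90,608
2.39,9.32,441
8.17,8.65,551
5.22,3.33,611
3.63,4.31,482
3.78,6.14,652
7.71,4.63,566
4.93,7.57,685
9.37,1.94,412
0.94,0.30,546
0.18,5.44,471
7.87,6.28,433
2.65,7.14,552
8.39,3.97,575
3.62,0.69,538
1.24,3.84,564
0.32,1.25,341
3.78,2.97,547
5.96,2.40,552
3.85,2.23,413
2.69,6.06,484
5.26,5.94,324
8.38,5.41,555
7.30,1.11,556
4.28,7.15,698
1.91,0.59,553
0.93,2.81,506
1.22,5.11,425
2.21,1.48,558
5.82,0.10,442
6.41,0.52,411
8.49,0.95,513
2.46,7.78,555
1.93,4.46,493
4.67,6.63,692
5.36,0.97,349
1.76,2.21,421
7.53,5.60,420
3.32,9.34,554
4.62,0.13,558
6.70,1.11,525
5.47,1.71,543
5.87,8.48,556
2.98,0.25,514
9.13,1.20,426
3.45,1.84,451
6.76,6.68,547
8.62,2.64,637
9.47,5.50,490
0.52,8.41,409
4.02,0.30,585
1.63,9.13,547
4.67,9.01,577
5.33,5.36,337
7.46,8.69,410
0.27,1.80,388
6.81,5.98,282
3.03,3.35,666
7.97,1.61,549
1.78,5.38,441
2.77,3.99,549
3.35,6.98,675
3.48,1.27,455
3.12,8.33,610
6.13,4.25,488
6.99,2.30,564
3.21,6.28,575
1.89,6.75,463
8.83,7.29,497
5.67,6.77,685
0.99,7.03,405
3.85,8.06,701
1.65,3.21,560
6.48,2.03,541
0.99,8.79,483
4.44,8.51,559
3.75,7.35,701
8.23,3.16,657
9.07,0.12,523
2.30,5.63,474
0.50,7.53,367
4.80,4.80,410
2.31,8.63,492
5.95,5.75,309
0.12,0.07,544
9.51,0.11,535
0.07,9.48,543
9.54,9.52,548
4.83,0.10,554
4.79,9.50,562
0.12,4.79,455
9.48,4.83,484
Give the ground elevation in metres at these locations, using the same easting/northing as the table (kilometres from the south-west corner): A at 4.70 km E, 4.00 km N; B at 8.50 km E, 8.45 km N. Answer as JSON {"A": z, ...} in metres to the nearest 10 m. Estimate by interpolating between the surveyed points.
{"A": 540, "B": 560}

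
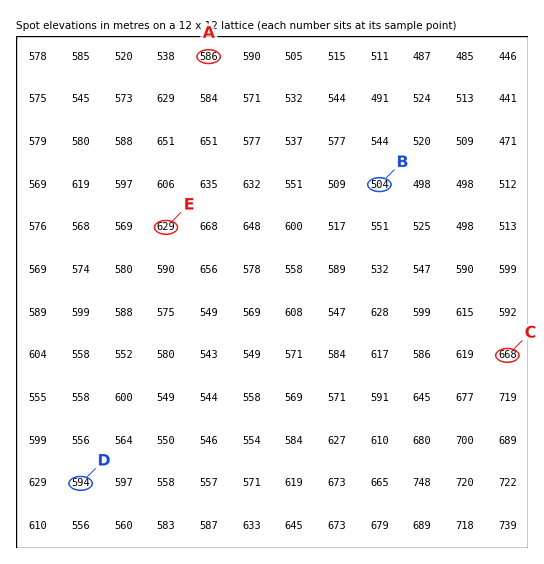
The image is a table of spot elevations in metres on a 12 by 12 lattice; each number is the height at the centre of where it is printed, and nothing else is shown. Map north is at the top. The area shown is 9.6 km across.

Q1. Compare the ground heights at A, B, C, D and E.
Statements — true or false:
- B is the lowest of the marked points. true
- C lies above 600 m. true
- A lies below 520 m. false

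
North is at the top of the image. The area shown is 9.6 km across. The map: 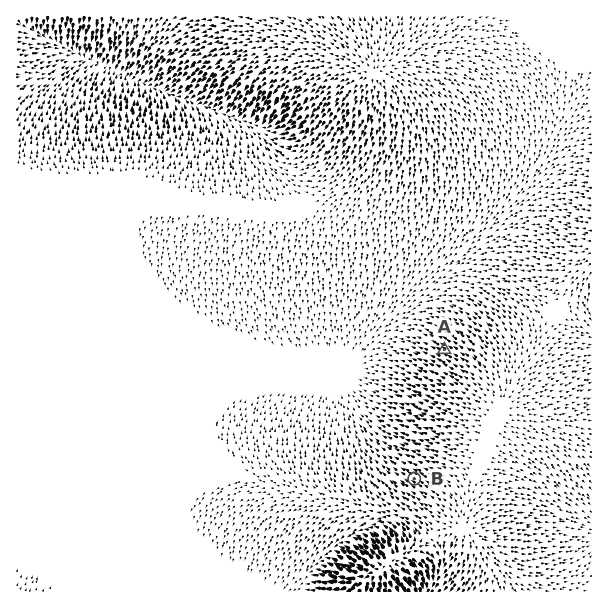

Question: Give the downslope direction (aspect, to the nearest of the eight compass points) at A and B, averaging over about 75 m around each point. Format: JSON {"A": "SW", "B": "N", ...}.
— {"A": "NW", "B": "NW"}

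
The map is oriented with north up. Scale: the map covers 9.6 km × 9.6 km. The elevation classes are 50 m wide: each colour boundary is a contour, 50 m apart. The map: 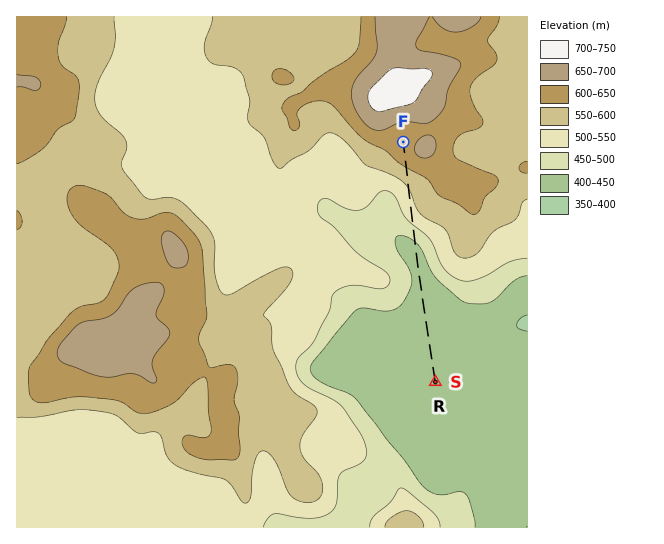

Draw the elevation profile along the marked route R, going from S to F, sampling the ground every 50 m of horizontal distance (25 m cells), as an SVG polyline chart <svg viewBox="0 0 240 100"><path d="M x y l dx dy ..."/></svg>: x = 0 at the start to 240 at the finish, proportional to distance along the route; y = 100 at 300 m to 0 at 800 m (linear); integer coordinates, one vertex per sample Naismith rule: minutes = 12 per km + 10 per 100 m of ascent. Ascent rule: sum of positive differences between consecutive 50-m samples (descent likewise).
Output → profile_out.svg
<svg viewBox="0 0 240 100"><path d="M0 79l3 0 2 0 3 0 3 0 2 0 3 0 3 0 2 0 3 0 2 0 3 0 3 0 2 0 3 0 3 0 2 0 3 0 3 0 2 0 3 0 3 0 2 0 3 0 2 0 3 0 3-1 2-1 3 0 3-1 2 0 3 0 3-1 2 0 3-1 3 0 2 0 3-1 2 0 3 0 3 0 2 0 3 0 3 0 2 0 3 0 3 0 2 0 3 0 3 0 2-1 3 0 2-1 3-1 3-1 2-1 3-2 3-2 2-1 3-2 3-2 2-1 3-2 3-1 2-1 3 0 2-1 3 0 3-1 2 0 3 0 3-1 2 0 3-1 3-1 2-1 3-1 3-1 2-1 3-2 2-1 3-2 3-1 2-2 3-1 3-1 2-1 3 0 3 0 2 0 3 0 2 0"/></svg>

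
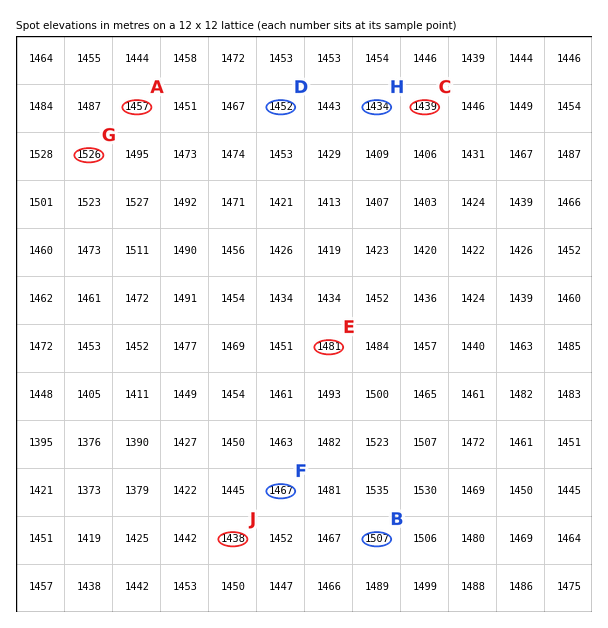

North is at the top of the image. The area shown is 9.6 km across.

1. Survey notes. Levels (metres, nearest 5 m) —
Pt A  1455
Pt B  1505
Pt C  1440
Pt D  1450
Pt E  1480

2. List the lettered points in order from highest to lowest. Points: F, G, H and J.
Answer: G F J H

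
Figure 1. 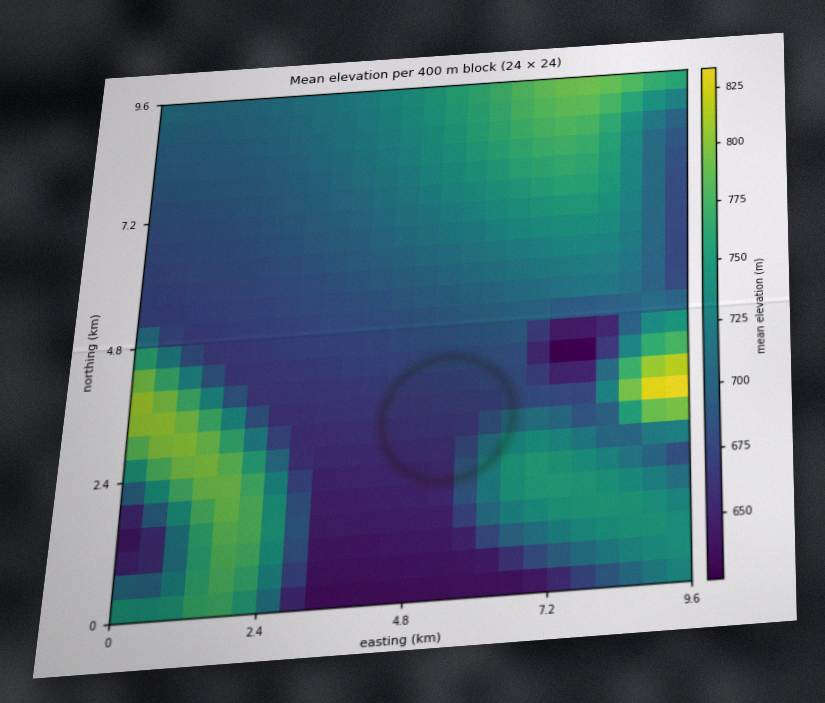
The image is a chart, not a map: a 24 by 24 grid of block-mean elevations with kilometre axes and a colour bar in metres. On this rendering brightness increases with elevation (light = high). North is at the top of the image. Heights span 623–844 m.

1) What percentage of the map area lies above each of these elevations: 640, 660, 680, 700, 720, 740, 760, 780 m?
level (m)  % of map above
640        96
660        88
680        72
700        54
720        38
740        25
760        13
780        6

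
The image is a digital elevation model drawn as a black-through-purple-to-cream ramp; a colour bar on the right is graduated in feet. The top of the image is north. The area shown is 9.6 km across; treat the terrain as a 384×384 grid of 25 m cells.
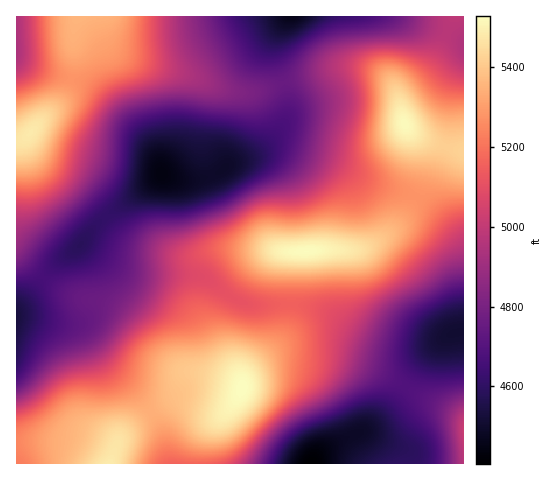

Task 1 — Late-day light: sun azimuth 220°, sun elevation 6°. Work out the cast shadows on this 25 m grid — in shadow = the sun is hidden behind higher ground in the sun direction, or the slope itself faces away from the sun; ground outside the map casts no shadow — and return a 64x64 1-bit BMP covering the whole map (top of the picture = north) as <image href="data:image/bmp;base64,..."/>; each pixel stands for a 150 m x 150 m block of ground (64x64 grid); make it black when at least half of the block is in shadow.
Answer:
<image width="64" height="64" href="data:image/bmp;base64,Qk0+AgAAAAAAAD4AAAAoAAAAQAAAAEAAAAABAAEAAAAAAAACAAATCwAAEwsAAAIAAAAAAAAA////AAAAAAAAAAAAAAAAAAAAAAAAAAAAAAAAAAAAAAAAAAAAAAAAAAAAAAAAAAAAAAAAAAAAAAAAAAAAAAAAAAAAAAAAAAAAAAAAAAAAAAAAAAAAAAAAAAAAAAAAAAAAAAAAAAAAAAAAAAAAAAAAAAAAAAAAAAAAAAAAAAAAAAAAAAAAAAAAAAAAAAAAAAAAAAAAAAAAAAAAAAAAwAAAAAAAAAHAAAAAAAAAAAAAAAAAAAAAAAAAAAAAAAAAAAAAAAAAAAAAAAAAAAAAAAAAAAAAAAAAAAAAAAAAAAAAAAAAAAAAAAAAAAAAAAAAAAAAAAAAAAAAAAAAAAAAAAAAAAAAAAAAAAAAAAAAAAAAAAAAAAMAB4IAAAAAD/gPwAAAAAAP/B/AAAAAAA/+H8AAAAAAB/4/wAAAAAAAAD/AAAAAAAAAH8AAAAAAAAAPgAAAAAAAAAAAAAAAAAAAAAAAAAAAAAAAAAAAAAAAAAAAAAAAAAAAAAAAAAAAAAAAAAAAAAAAAAAAAAAAAAAAAAAAAAAAAAAAAAAgAAAAAAAAAHAAAAAAAAAA+AAAAAAAAAD4AAAAAAAAAPgAAAAAAAAB/AAAAAAAAAP8AAAAAAAAA/wAAAAAAAAP/AAAAAAAAB/4AAAAAAAAf/gAAAAAAAH/8AAAAAAAAf/gAAAAAAAA/8AAAAAAAAAAAA=="/>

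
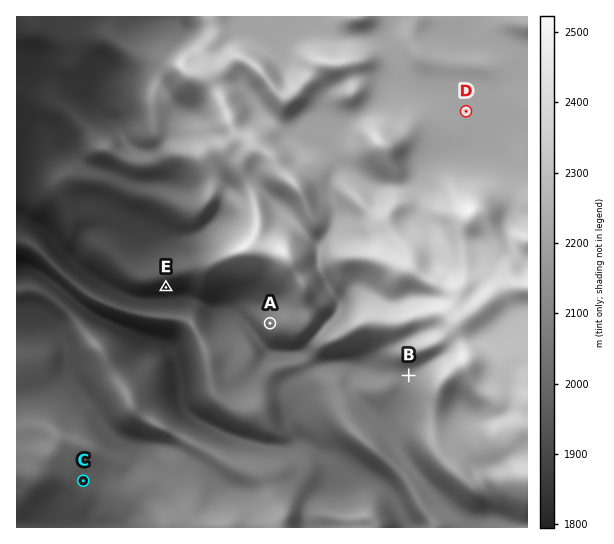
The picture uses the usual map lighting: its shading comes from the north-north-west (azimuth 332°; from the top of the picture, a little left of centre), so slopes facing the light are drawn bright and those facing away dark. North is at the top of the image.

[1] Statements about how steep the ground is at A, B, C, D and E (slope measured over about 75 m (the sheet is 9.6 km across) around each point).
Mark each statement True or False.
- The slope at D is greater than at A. False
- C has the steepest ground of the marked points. False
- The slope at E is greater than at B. True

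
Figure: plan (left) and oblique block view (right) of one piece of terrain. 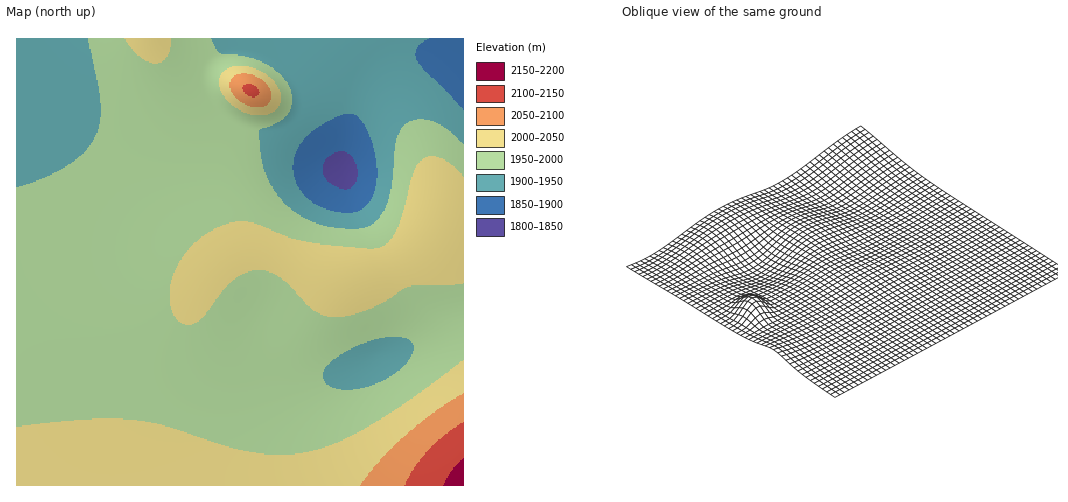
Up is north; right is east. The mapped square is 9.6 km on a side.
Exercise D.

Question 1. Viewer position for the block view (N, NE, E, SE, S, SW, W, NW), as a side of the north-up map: NW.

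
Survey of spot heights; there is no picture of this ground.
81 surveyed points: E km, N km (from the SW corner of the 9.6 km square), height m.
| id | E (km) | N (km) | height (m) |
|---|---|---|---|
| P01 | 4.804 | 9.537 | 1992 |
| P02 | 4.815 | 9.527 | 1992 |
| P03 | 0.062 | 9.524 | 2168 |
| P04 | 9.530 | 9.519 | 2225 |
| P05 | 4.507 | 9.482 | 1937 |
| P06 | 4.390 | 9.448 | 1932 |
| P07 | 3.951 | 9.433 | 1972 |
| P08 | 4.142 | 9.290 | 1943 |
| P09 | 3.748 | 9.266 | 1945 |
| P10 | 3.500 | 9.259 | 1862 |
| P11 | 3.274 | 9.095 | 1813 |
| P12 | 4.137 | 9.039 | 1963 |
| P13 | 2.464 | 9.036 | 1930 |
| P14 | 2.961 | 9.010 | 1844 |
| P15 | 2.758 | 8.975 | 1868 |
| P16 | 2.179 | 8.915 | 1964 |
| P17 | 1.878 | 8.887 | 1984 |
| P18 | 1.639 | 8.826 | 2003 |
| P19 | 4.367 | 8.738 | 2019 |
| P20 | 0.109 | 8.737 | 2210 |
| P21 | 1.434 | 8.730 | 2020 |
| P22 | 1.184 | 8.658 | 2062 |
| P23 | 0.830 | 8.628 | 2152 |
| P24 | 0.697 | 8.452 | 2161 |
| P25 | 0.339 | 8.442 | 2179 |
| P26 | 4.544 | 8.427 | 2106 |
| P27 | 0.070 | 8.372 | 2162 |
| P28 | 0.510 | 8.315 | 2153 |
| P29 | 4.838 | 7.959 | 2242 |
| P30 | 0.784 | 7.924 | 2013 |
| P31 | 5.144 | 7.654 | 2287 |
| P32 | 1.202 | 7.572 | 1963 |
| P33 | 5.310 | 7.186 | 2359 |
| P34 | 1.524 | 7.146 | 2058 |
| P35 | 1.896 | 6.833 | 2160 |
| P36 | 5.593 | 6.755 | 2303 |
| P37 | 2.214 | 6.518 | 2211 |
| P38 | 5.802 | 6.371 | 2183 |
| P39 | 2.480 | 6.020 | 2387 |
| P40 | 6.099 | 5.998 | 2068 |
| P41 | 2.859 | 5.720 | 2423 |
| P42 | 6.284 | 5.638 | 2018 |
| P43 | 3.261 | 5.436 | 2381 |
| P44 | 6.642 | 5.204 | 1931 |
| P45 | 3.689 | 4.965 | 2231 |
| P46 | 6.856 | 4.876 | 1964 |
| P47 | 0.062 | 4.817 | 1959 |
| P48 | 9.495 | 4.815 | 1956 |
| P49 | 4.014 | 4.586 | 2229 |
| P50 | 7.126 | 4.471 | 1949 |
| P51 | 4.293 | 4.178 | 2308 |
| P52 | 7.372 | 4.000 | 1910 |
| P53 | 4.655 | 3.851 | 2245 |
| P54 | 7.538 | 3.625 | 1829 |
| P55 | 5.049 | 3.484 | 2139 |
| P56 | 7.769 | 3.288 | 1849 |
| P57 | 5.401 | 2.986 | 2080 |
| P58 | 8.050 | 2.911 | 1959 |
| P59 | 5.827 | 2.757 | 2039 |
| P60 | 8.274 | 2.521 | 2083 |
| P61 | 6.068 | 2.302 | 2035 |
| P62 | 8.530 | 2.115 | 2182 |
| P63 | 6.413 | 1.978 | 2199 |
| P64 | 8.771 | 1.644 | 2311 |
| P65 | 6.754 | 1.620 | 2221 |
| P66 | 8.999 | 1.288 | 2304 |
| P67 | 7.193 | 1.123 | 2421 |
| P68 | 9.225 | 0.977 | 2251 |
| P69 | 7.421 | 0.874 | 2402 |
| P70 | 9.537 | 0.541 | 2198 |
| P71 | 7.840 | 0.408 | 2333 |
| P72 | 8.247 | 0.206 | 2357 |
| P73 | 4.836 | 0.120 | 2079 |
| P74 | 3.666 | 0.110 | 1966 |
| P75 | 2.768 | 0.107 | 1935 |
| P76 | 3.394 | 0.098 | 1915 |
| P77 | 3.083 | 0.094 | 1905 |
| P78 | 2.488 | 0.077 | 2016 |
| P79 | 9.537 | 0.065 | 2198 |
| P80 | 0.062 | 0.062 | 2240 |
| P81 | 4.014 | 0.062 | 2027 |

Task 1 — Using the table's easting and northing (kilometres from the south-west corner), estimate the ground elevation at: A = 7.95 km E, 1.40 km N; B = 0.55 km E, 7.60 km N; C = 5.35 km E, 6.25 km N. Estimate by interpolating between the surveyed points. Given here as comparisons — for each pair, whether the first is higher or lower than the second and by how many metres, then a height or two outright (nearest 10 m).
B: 340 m lower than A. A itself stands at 2350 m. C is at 2200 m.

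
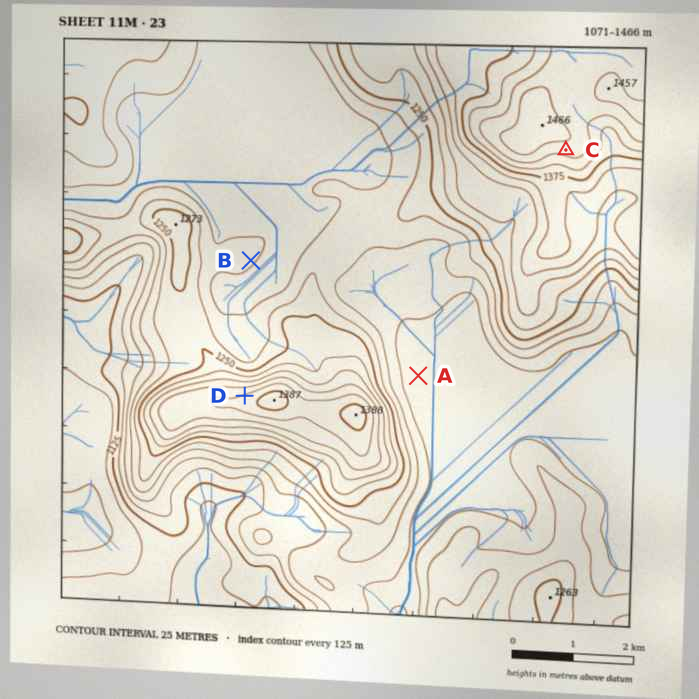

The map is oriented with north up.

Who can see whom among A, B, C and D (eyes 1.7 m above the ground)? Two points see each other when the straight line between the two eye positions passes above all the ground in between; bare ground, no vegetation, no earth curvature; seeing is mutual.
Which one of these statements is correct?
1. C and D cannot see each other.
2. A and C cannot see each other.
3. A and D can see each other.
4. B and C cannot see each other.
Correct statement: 4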